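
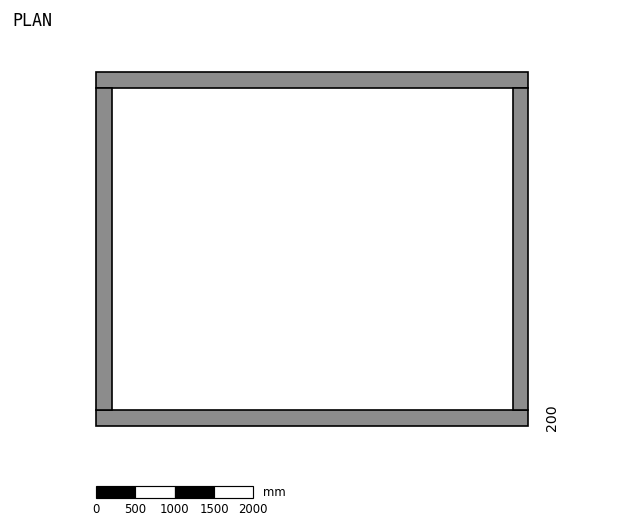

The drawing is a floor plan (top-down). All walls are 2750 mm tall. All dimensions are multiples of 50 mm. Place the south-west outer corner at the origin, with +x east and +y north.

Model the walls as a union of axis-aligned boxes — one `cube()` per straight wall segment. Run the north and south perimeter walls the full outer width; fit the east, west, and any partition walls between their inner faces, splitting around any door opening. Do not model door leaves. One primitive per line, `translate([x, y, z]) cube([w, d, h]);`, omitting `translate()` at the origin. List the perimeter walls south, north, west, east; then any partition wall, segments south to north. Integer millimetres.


cube([5500, 200, 2750]);
translate([0, 4300, 0]) cube([5500, 200, 2750]);
translate([0, 200, 0]) cube([200, 4100, 2750]);
translate([5300, 200, 0]) cube([200, 4100, 2750]);


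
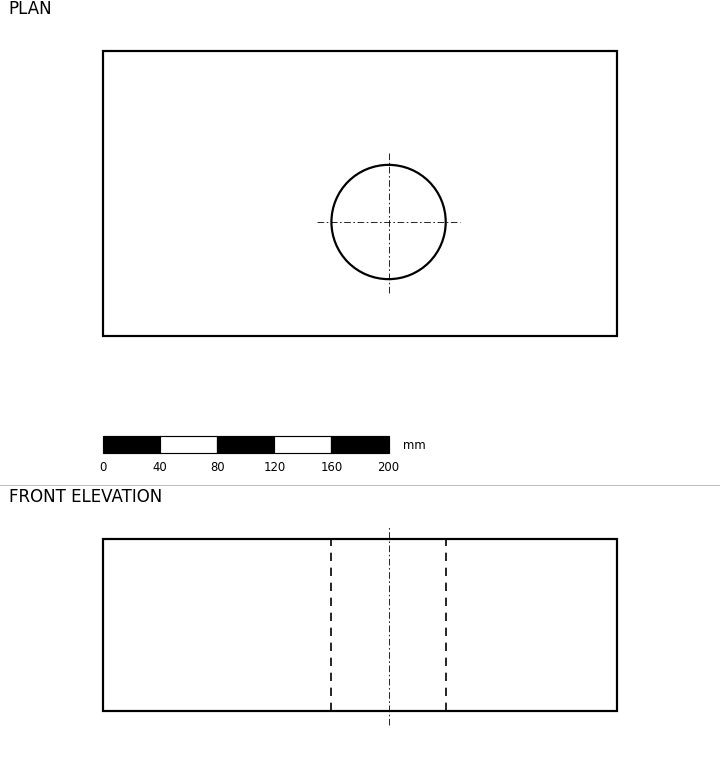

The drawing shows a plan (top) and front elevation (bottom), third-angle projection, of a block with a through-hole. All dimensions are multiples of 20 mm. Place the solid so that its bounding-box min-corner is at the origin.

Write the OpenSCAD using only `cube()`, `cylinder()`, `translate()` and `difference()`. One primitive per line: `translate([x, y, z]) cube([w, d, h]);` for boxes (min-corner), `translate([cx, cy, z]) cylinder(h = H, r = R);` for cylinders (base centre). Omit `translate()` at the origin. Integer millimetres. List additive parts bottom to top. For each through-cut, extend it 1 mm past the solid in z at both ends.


difference() {
  cube([360, 200, 120]);
  translate([200, 80, -1]) cylinder(h = 122, r = 40);
}


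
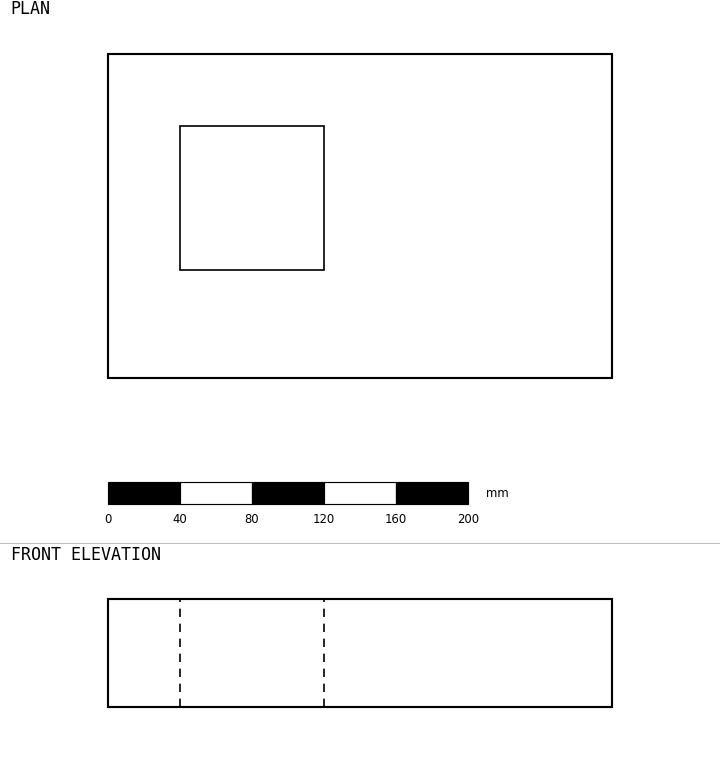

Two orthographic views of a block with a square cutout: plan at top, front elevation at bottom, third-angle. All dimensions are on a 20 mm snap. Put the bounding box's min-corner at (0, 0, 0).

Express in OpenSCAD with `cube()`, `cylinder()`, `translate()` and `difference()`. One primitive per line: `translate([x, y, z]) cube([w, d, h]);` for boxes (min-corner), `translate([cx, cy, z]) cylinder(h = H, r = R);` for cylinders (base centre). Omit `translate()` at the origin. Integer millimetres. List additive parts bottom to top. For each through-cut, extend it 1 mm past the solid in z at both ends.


difference() {
  cube([280, 180, 60]);
  translate([40, 60, -1]) cube([80, 80, 62]);
}


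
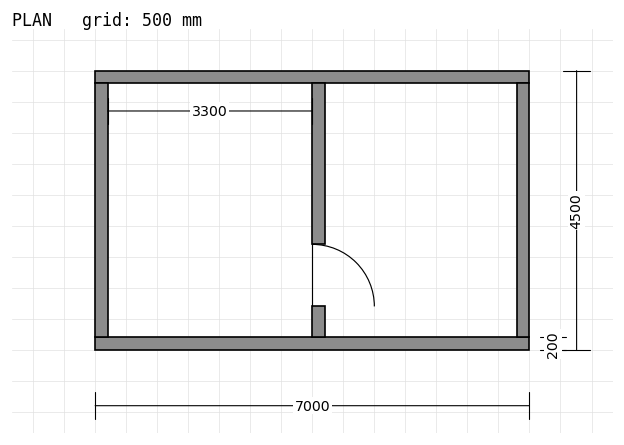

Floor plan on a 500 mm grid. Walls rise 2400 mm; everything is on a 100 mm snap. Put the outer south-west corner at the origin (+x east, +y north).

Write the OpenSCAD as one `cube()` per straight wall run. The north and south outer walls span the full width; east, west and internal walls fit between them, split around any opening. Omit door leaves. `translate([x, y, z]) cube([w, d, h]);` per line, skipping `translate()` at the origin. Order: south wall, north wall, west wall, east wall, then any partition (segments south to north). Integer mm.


cube([7000, 200, 2400]);
translate([0, 4300, 0]) cube([7000, 200, 2400]);
translate([0, 200, 0]) cube([200, 4100, 2400]);
translate([6800, 200, 0]) cube([200, 4100, 2400]);
translate([3500, 200, 0]) cube([200, 500, 2400]);
translate([3500, 1700, 0]) cube([200, 2600, 2400]);


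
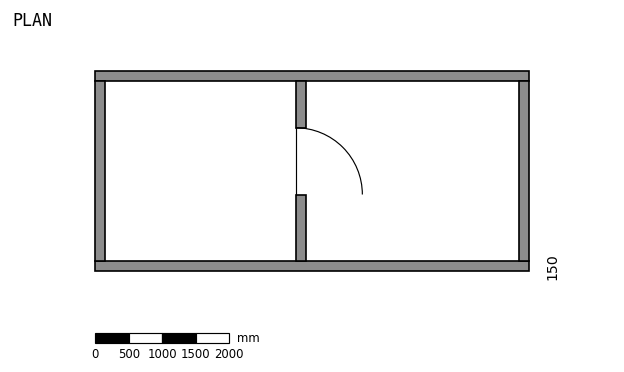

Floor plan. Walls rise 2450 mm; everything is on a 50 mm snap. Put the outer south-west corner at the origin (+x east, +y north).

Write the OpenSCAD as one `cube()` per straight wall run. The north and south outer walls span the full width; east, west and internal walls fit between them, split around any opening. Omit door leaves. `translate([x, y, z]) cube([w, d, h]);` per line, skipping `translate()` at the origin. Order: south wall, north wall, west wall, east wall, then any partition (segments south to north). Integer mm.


cube([6500, 150, 2450]);
translate([0, 2850, 0]) cube([6500, 150, 2450]);
translate([0, 150, 0]) cube([150, 2700, 2450]);
translate([6350, 150, 0]) cube([150, 2700, 2450]);
translate([3000, 150, 0]) cube([150, 1000, 2450]);
translate([3000, 2150, 0]) cube([150, 700, 2450]);


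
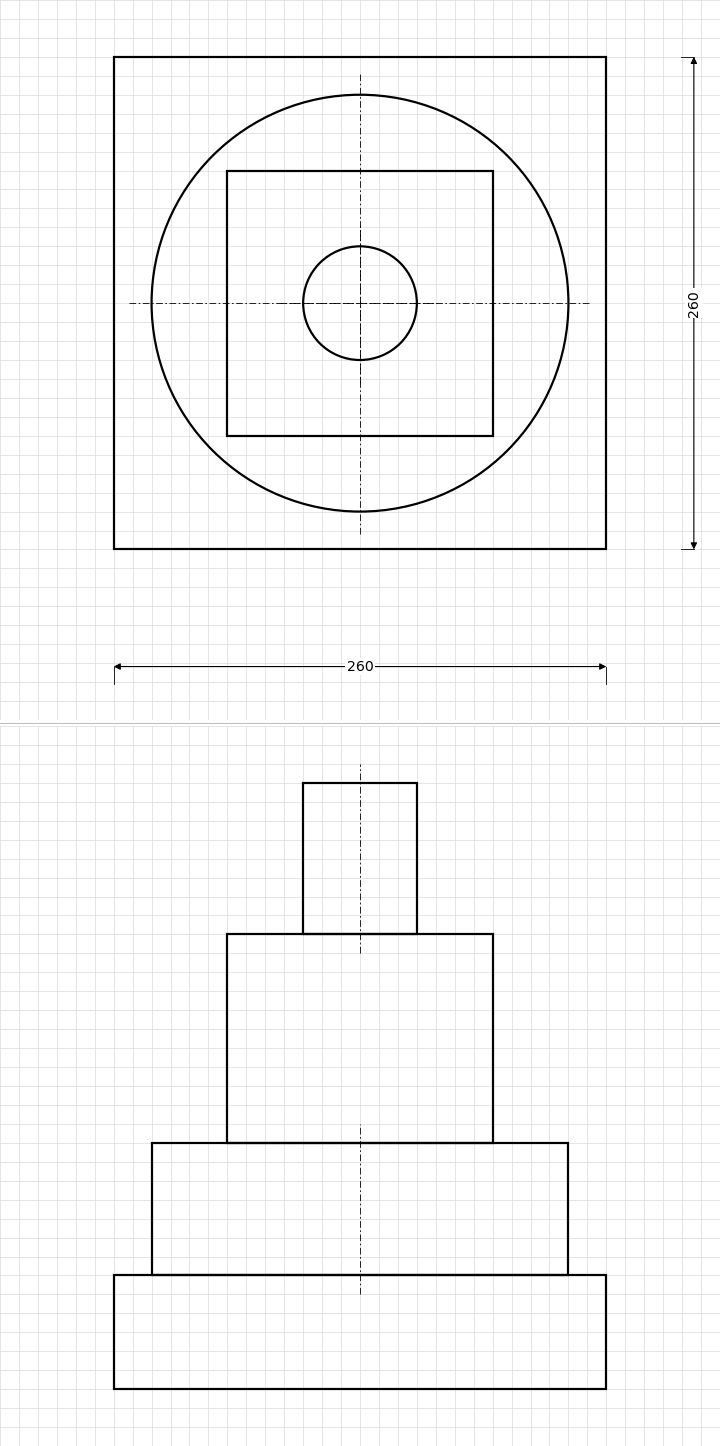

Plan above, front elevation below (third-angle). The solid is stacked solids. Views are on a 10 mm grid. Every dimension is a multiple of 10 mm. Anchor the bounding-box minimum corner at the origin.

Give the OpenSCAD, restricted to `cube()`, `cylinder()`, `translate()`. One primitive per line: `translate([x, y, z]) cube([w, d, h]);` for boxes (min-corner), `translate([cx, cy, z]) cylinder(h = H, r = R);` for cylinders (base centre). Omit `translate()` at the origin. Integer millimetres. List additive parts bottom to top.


cube([260, 260, 60]);
translate([130, 130, 60]) cylinder(h = 70, r = 110);
translate([60, 60, 130]) cube([140, 140, 110]);
translate([130, 130, 240]) cylinder(h = 80, r = 30);


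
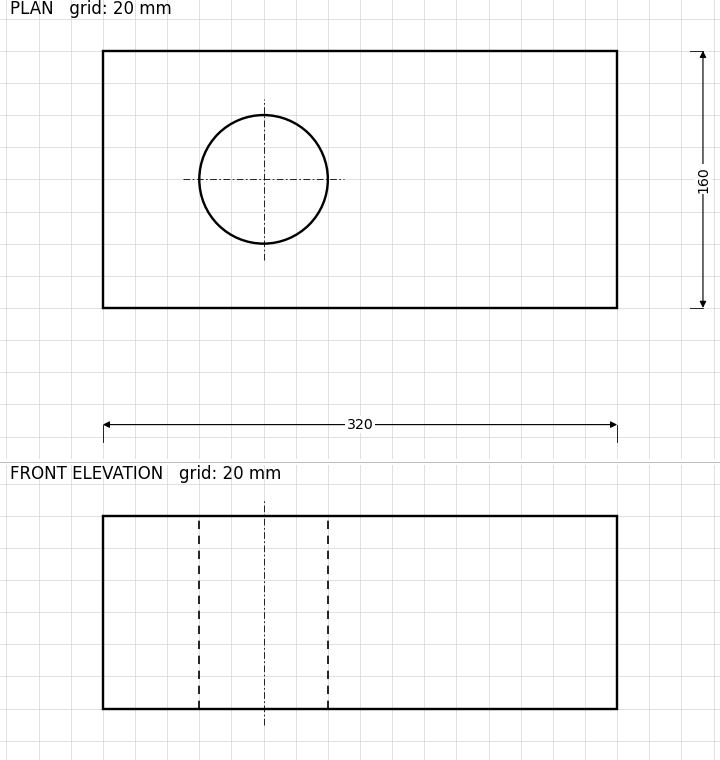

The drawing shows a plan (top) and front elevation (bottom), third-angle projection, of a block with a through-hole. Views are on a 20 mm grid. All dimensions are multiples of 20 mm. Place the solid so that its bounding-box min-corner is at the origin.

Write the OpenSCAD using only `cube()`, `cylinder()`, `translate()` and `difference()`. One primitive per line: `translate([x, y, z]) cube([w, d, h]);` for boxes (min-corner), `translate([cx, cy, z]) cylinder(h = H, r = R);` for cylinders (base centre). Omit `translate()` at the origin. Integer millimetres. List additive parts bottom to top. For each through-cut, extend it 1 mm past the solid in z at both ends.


difference() {
  cube([320, 160, 120]);
  translate([100, 80, -1]) cylinder(h = 122, r = 40);
}


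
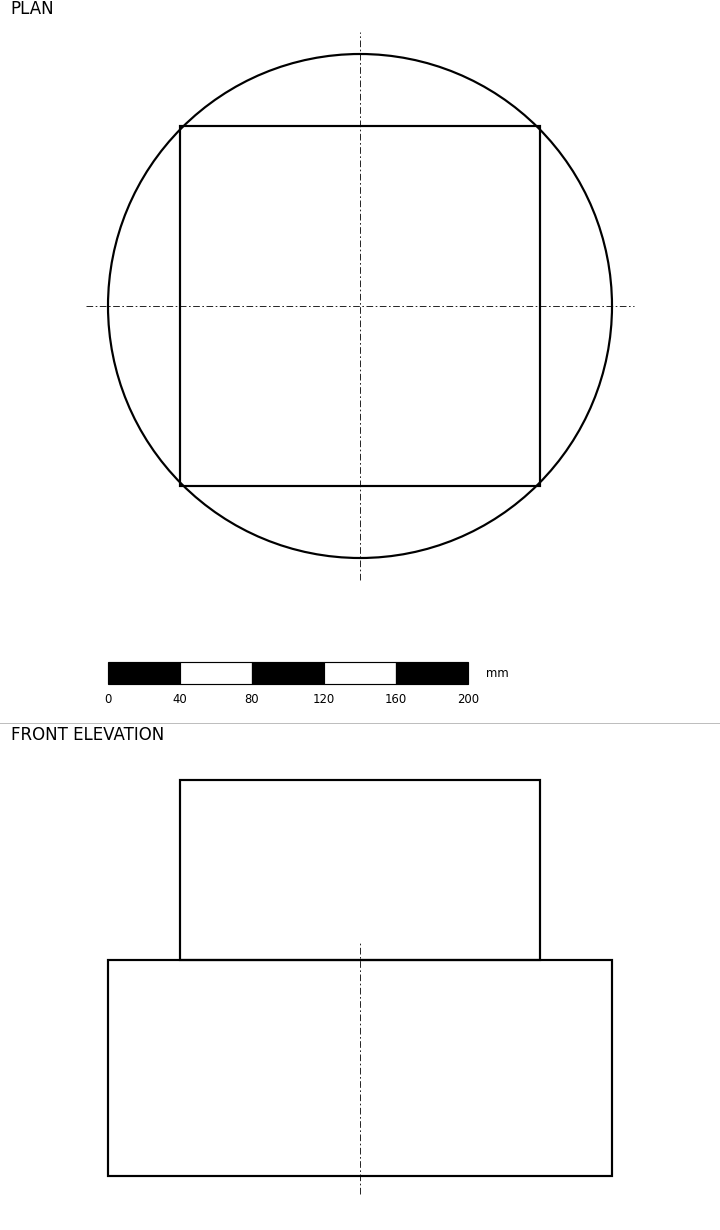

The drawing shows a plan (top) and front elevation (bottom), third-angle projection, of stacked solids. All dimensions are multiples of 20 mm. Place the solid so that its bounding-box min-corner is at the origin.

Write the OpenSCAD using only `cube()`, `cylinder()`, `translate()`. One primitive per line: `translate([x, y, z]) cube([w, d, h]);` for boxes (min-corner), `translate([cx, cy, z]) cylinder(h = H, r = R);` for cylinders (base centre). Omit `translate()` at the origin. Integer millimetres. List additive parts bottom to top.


translate([140, 140, 0]) cylinder(h = 120, r = 140);
translate([40, 40, 120]) cube([200, 200, 100]);


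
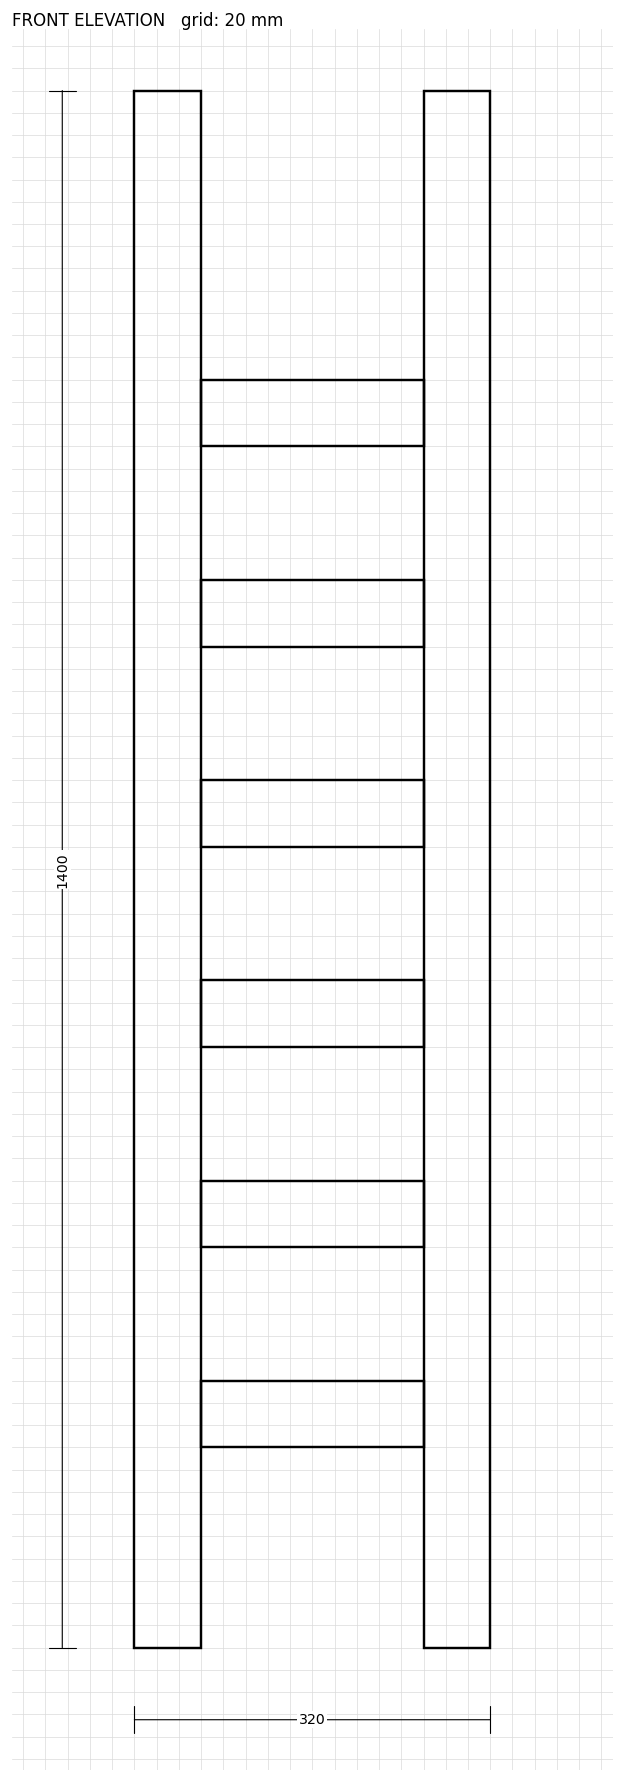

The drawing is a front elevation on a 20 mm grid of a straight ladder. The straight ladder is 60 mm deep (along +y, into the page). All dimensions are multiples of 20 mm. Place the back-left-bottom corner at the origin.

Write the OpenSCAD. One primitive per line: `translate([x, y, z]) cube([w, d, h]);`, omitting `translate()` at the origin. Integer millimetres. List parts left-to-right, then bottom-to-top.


cube([60, 60, 1400]);
translate([60, 0, 180]) cube([200, 60, 60]);
translate([60, 0, 360]) cube([200, 60, 60]);
translate([60, 0, 540]) cube([200, 60, 60]);
translate([60, 0, 720]) cube([200, 60, 60]);
translate([60, 0, 900]) cube([200, 60, 60]);
translate([60, 0, 1080]) cube([200, 60, 60]);
translate([260, 0, 0]) cube([60, 60, 1400]);


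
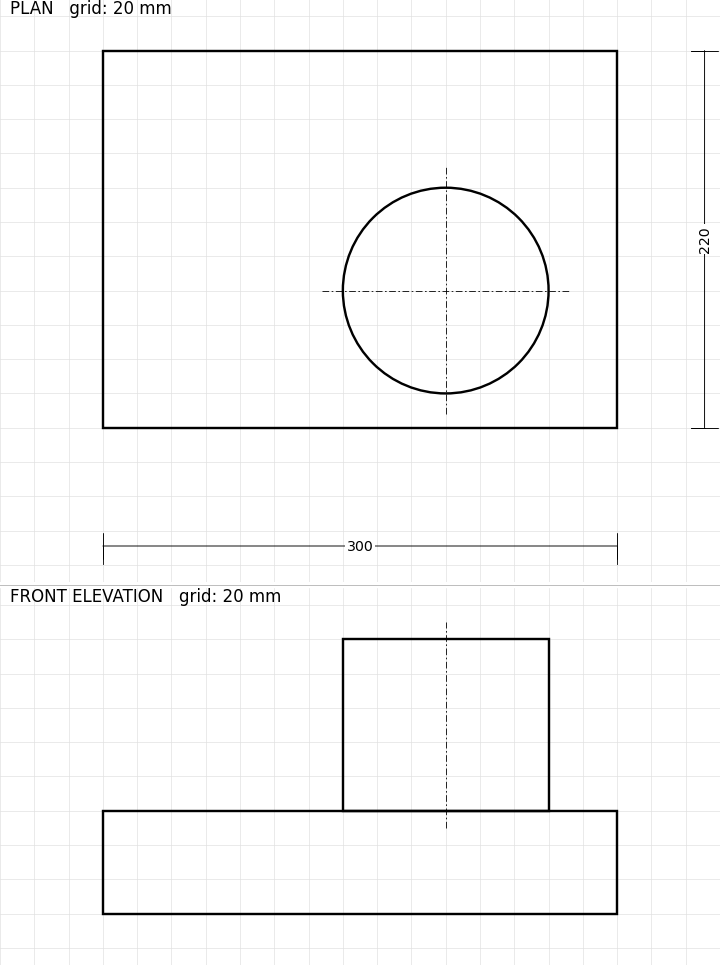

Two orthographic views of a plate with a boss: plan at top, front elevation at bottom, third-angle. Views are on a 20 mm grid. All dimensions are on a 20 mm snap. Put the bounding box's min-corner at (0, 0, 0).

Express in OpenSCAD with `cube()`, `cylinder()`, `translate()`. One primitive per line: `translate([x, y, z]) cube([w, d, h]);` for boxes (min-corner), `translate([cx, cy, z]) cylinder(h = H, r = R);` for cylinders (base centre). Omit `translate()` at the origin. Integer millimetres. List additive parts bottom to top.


cube([300, 220, 60]);
translate([200, 80, 60]) cylinder(h = 100, r = 60);


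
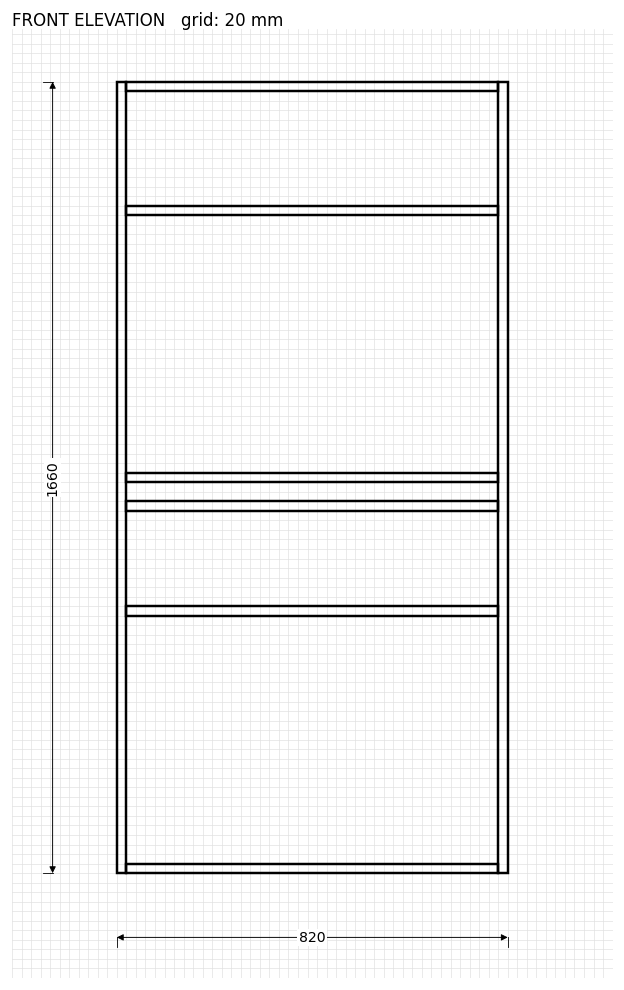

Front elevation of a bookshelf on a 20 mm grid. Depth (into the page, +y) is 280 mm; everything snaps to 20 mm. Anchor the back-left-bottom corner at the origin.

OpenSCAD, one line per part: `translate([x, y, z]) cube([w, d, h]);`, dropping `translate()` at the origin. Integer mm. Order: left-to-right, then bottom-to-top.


cube([20, 280, 1660]);
translate([20, 0, 0]) cube([780, 280, 20]);
translate([20, 0, 540]) cube([780, 280, 20]);
translate([20, 0, 760]) cube([780, 280, 20]);
translate([20, 0, 820]) cube([780, 280, 20]);
translate([20, 0, 1380]) cube([780, 280, 20]);
translate([20, 0, 1640]) cube([780, 280, 20]);
translate([800, 0, 0]) cube([20, 280, 1660]);


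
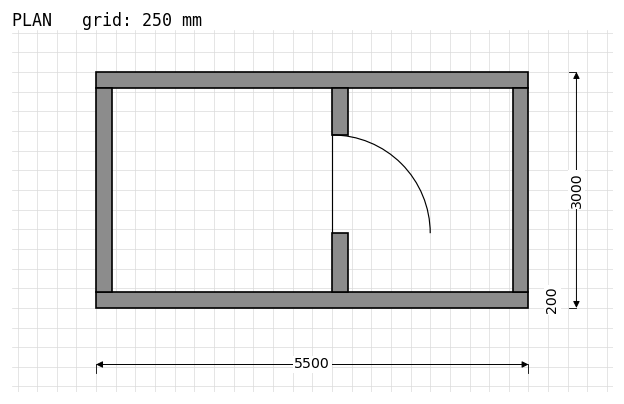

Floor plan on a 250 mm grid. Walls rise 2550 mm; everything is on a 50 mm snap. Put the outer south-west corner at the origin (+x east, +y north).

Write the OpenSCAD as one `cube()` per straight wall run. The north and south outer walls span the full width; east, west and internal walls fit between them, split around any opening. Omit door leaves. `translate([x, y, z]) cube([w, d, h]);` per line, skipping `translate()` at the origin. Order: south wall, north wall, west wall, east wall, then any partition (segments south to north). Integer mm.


cube([5500, 200, 2550]);
translate([0, 2800, 0]) cube([5500, 200, 2550]);
translate([0, 200, 0]) cube([200, 2600, 2550]);
translate([5300, 200, 0]) cube([200, 2600, 2550]);
translate([3000, 200, 0]) cube([200, 750, 2550]);
translate([3000, 2200, 0]) cube([200, 600, 2550]);


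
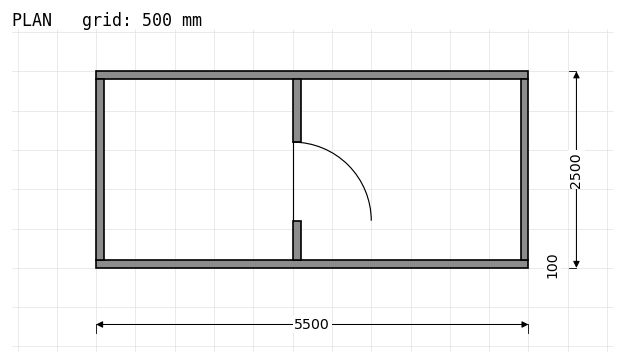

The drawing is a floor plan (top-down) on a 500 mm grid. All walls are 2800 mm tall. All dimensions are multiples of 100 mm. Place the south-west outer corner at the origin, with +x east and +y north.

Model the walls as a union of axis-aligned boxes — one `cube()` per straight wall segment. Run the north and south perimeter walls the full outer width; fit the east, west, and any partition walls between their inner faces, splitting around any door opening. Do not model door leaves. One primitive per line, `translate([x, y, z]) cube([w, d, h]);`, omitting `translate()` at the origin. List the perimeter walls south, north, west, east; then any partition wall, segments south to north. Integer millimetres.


cube([5500, 100, 2800]);
translate([0, 2400, 0]) cube([5500, 100, 2800]);
translate([0, 100, 0]) cube([100, 2300, 2800]);
translate([5400, 100, 0]) cube([100, 2300, 2800]);
translate([2500, 100, 0]) cube([100, 500, 2800]);
translate([2500, 1600, 0]) cube([100, 800, 2800]);


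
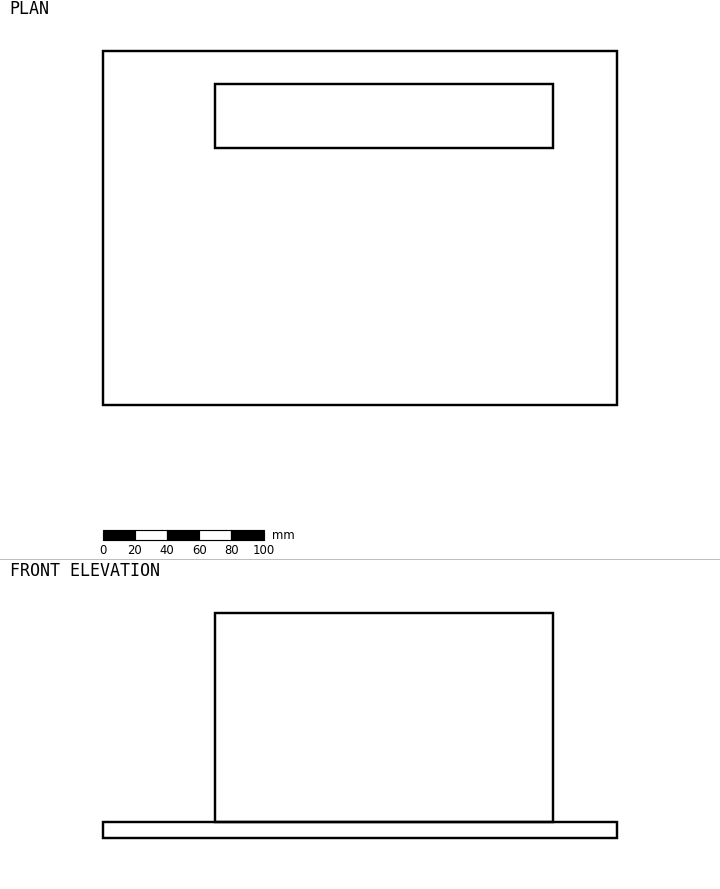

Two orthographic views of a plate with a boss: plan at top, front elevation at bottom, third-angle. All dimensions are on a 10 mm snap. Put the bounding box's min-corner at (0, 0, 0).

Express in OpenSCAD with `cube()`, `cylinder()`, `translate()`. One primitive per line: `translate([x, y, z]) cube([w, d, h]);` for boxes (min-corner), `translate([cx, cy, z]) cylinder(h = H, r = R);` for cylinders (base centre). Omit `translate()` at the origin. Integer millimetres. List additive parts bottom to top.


cube([320, 220, 10]);
translate([70, 160, 10]) cube([210, 40, 130]);


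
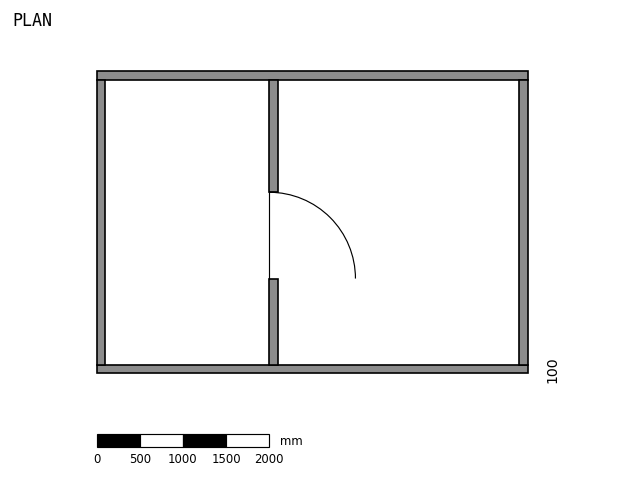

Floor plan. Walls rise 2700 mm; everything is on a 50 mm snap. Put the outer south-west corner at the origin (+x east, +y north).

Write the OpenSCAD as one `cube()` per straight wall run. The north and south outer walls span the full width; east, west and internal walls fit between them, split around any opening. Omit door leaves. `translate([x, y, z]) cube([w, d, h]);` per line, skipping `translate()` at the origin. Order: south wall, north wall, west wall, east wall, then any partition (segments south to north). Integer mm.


cube([5000, 100, 2700]);
translate([0, 3400, 0]) cube([5000, 100, 2700]);
translate([0, 100, 0]) cube([100, 3300, 2700]);
translate([4900, 100, 0]) cube([100, 3300, 2700]);
translate([2000, 100, 0]) cube([100, 1000, 2700]);
translate([2000, 2100, 0]) cube([100, 1300, 2700]);


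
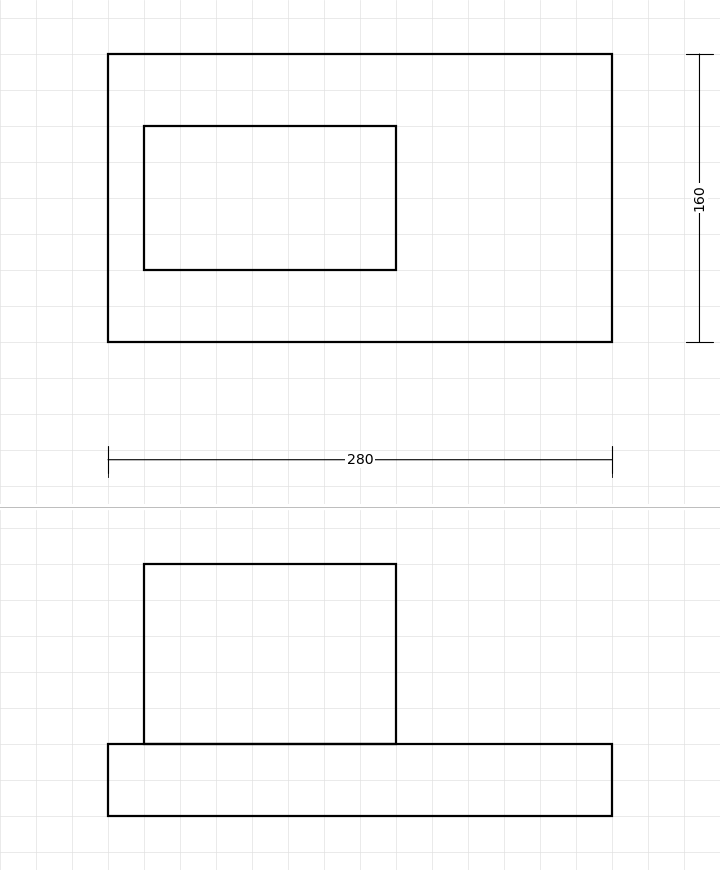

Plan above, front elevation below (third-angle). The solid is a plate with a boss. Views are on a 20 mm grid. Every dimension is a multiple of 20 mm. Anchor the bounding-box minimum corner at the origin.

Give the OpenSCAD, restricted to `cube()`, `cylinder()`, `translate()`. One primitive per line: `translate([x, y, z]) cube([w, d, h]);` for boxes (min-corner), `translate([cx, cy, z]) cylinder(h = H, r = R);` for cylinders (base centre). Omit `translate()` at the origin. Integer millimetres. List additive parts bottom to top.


cube([280, 160, 40]);
translate([20, 40, 40]) cube([140, 80, 100]);


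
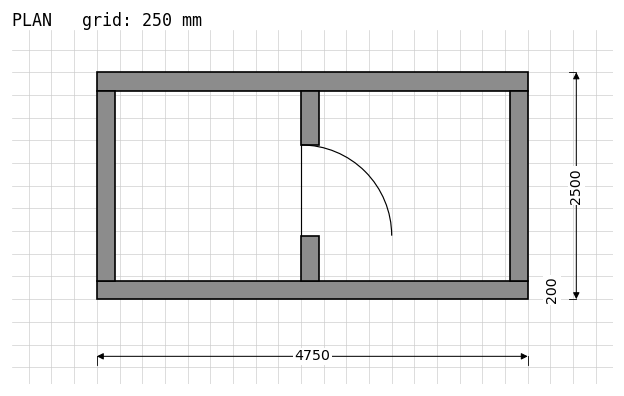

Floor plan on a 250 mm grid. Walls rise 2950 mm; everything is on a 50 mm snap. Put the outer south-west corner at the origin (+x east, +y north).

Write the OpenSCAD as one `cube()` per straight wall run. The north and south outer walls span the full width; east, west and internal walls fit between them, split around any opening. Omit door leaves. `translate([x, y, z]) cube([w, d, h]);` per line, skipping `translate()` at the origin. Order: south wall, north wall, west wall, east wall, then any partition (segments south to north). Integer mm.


cube([4750, 200, 2950]);
translate([0, 2300, 0]) cube([4750, 200, 2950]);
translate([0, 200, 0]) cube([200, 2100, 2950]);
translate([4550, 200, 0]) cube([200, 2100, 2950]);
translate([2250, 200, 0]) cube([200, 500, 2950]);
translate([2250, 1700, 0]) cube([200, 600, 2950]);


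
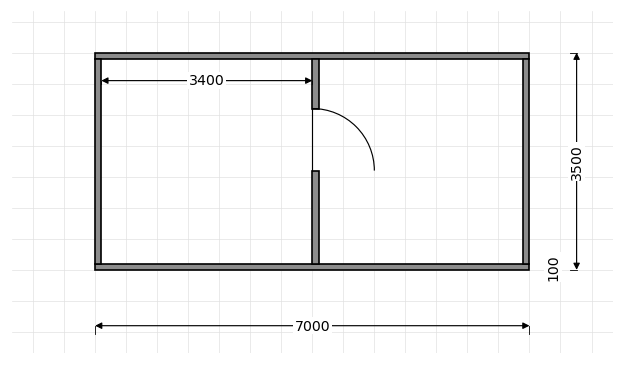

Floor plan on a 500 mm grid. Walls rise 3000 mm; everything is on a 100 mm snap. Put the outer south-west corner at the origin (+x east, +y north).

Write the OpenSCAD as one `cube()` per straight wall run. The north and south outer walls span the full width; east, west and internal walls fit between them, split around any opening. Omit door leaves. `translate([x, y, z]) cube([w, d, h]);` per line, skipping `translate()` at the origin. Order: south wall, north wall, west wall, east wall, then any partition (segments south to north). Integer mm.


cube([7000, 100, 3000]);
translate([0, 3400, 0]) cube([7000, 100, 3000]);
translate([0, 100, 0]) cube([100, 3300, 3000]);
translate([6900, 100, 0]) cube([100, 3300, 3000]);
translate([3500, 100, 0]) cube([100, 1500, 3000]);
translate([3500, 2600, 0]) cube([100, 800, 3000]);


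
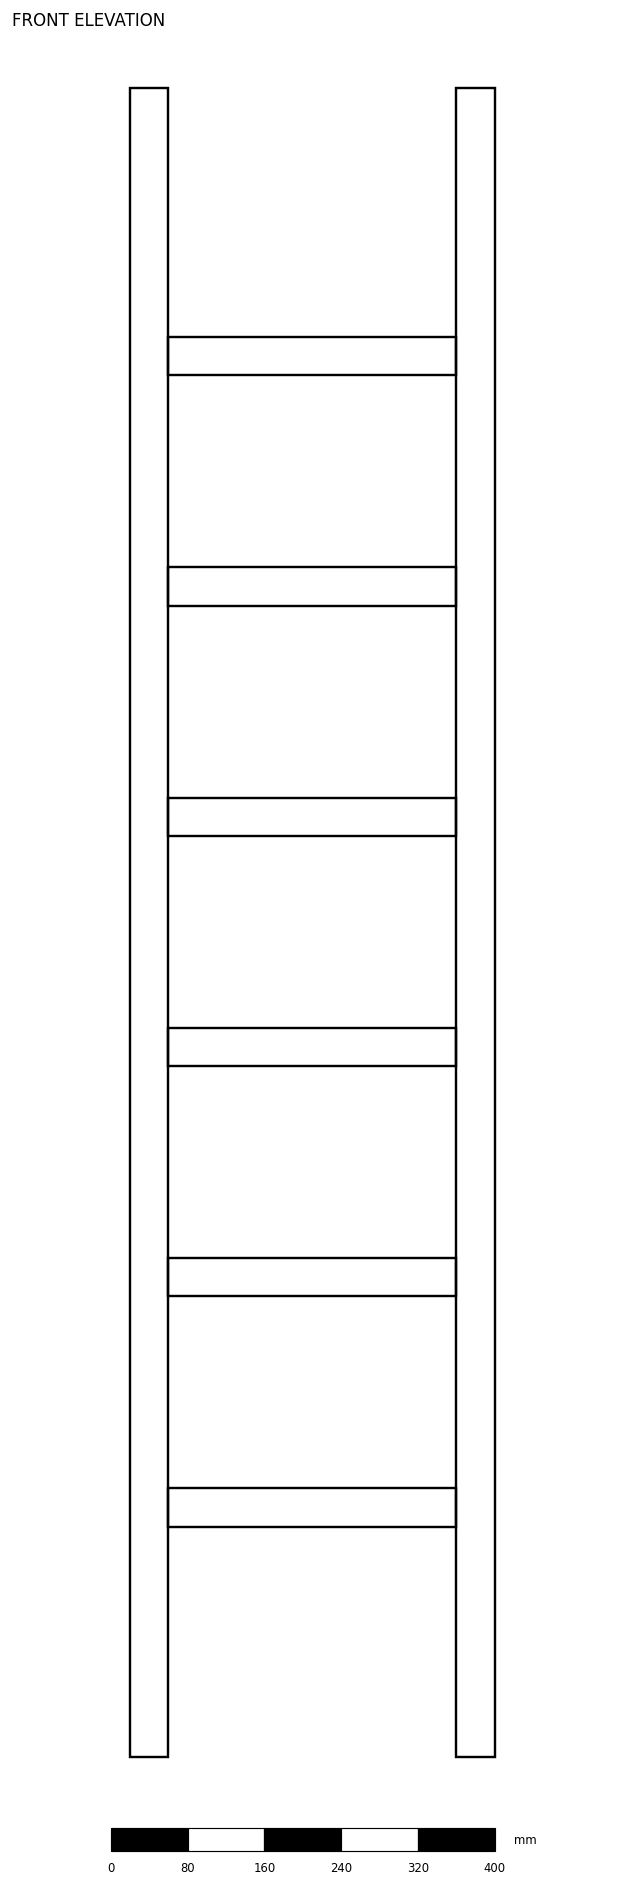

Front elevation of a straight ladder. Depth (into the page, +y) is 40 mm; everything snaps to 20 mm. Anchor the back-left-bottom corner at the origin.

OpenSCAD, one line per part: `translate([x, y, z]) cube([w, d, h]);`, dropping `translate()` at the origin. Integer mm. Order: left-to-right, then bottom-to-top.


cube([40, 40, 1740]);
translate([40, 0, 240]) cube([300, 40, 40]);
translate([40, 0, 480]) cube([300, 40, 40]);
translate([40, 0, 720]) cube([300, 40, 40]);
translate([40, 0, 960]) cube([300, 40, 40]);
translate([40, 0, 1200]) cube([300, 40, 40]);
translate([40, 0, 1440]) cube([300, 40, 40]);
translate([340, 0, 0]) cube([40, 40, 1740]);


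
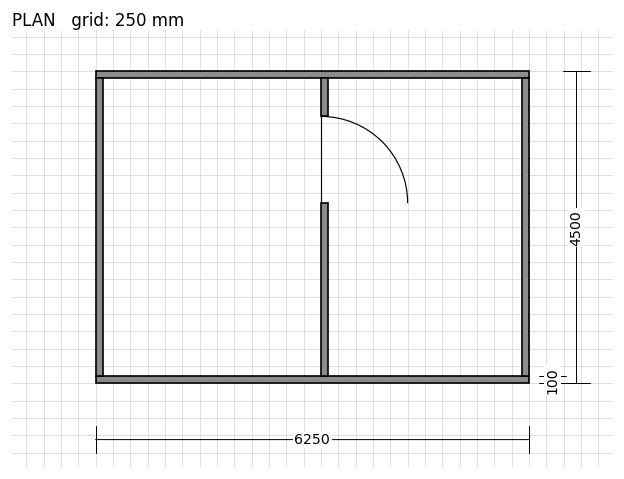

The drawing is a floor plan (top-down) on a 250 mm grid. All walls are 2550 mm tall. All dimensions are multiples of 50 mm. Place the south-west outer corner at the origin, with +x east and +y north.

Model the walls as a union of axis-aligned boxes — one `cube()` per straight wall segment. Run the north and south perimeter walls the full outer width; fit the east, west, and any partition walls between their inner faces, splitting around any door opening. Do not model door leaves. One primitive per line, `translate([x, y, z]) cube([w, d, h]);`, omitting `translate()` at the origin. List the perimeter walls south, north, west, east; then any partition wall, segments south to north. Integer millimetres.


cube([6250, 100, 2550]);
translate([0, 4400, 0]) cube([6250, 100, 2550]);
translate([0, 100, 0]) cube([100, 4300, 2550]);
translate([6150, 100, 0]) cube([100, 4300, 2550]);
translate([3250, 100, 0]) cube([100, 2500, 2550]);
translate([3250, 3850, 0]) cube([100, 550, 2550]);


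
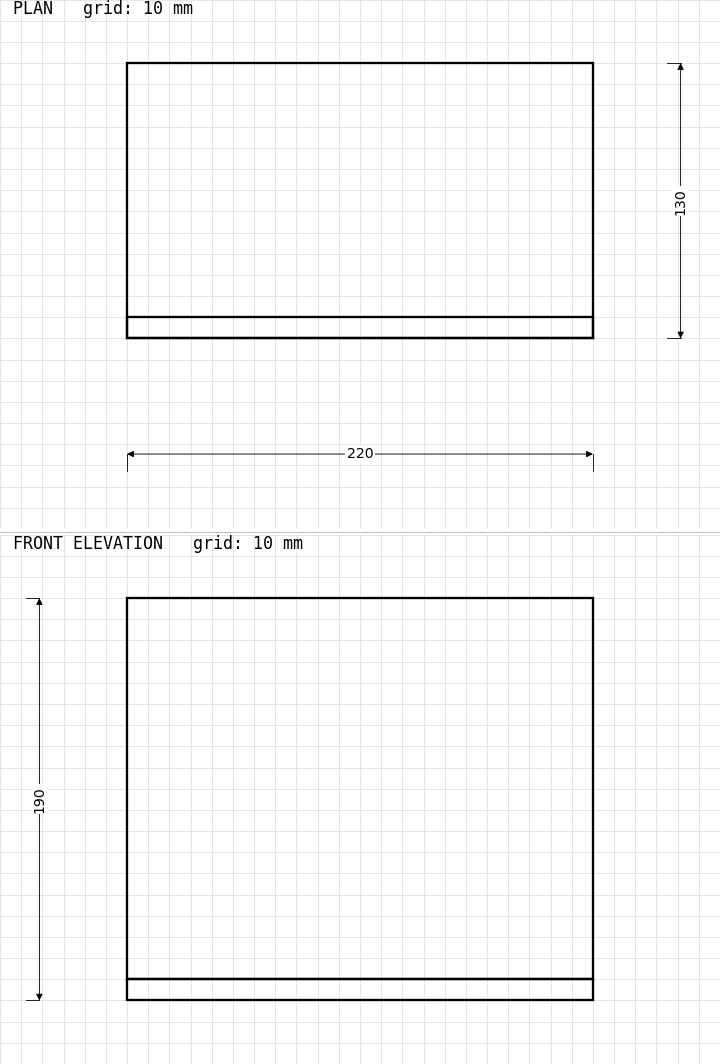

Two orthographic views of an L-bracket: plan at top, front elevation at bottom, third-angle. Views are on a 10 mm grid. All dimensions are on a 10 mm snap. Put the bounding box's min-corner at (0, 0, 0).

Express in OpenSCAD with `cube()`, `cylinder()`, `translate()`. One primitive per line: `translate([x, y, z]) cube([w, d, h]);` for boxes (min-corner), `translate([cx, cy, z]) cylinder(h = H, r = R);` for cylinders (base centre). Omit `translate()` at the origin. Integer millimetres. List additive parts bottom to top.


cube([220, 130, 10]);
translate([0, 0, 10]) cube([220, 10, 180]);


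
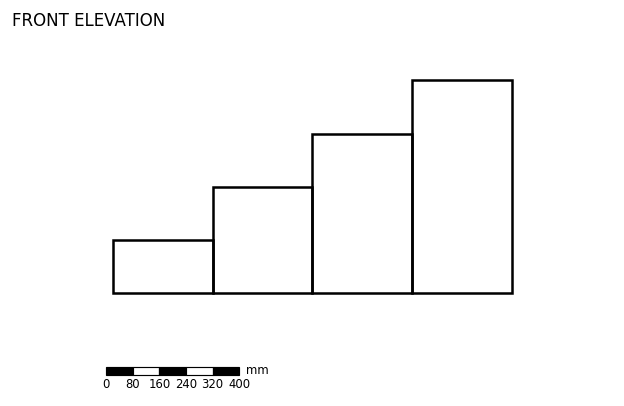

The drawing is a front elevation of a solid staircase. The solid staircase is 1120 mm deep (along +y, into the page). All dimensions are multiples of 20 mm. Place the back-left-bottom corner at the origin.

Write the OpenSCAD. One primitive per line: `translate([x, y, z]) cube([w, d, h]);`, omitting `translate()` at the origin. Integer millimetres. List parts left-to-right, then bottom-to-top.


cube([300, 1120, 160]);
translate([300, 0, 0]) cube([300, 1120, 320]);
translate([600, 0, 0]) cube([300, 1120, 480]);
translate([900, 0, 0]) cube([300, 1120, 640]);


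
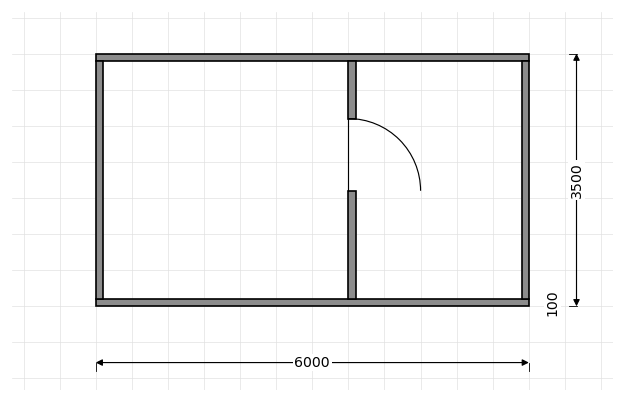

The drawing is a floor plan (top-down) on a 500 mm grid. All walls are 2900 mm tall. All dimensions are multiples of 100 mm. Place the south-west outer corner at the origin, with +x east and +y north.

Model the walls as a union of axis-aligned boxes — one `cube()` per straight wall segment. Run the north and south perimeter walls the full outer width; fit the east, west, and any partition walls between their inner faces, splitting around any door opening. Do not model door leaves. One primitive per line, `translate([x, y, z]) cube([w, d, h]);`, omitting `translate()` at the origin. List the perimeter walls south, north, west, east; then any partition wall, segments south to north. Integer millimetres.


cube([6000, 100, 2900]);
translate([0, 3400, 0]) cube([6000, 100, 2900]);
translate([0, 100, 0]) cube([100, 3300, 2900]);
translate([5900, 100, 0]) cube([100, 3300, 2900]);
translate([3500, 100, 0]) cube([100, 1500, 2900]);
translate([3500, 2600, 0]) cube([100, 800, 2900]);


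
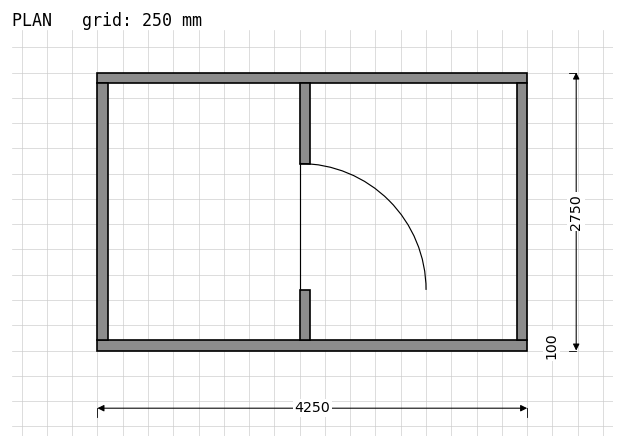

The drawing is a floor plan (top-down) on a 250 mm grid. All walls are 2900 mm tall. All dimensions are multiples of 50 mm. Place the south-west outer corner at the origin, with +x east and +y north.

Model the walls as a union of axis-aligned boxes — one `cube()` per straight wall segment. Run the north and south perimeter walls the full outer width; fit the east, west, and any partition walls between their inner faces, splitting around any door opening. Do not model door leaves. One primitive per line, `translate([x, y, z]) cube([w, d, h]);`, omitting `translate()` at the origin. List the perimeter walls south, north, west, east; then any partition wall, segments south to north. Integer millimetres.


cube([4250, 100, 2900]);
translate([0, 2650, 0]) cube([4250, 100, 2900]);
translate([0, 100, 0]) cube([100, 2550, 2900]);
translate([4150, 100, 0]) cube([100, 2550, 2900]);
translate([2000, 100, 0]) cube([100, 500, 2900]);
translate([2000, 1850, 0]) cube([100, 800, 2900]);


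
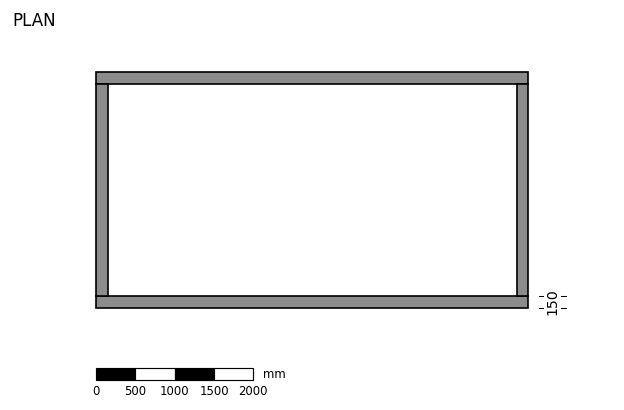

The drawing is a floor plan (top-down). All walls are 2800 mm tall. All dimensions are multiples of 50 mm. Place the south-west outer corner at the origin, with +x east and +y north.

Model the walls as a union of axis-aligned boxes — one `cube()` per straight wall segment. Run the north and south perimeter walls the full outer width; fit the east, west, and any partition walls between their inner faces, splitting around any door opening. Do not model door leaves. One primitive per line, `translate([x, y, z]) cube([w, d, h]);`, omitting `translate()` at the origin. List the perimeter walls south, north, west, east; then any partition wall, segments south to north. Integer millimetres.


cube([5500, 150, 2800]);
translate([0, 2850, 0]) cube([5500, 150, 2800]);
translate([0, 150, 0]) cube([150, 2700, 2800]);
translate([5350, 150, 0]) cube([150, 2700, 2800]);


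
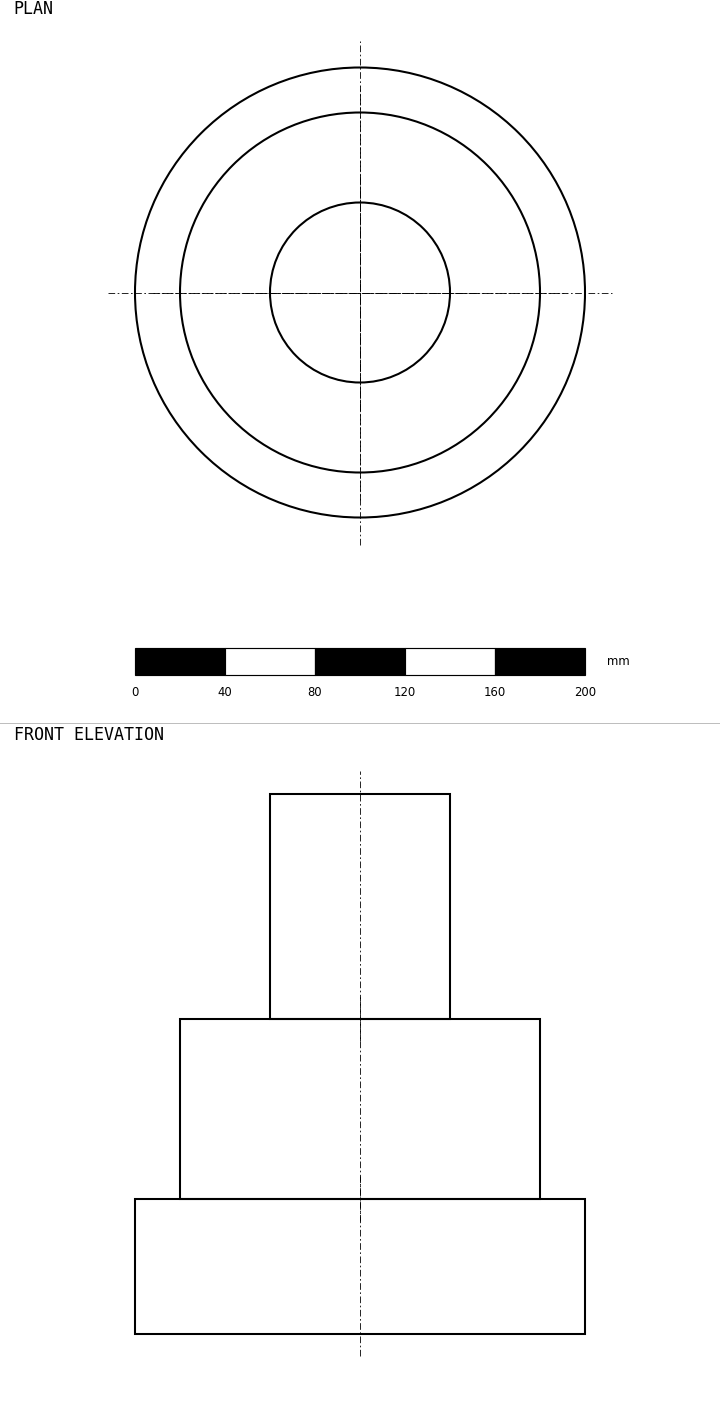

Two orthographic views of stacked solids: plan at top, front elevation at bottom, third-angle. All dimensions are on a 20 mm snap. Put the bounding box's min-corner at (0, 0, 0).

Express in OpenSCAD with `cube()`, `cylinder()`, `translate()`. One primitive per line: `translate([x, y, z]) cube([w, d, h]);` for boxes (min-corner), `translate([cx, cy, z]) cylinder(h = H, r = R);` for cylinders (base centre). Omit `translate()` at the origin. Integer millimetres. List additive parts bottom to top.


translate([100, 100, 0]) cylinder(h = 60, r = 100);
translate([100, 100, 60]) cylinder(h = 80, r = 80);
translate([100, 100, 140]) cylinder(h = 100, r = 40);


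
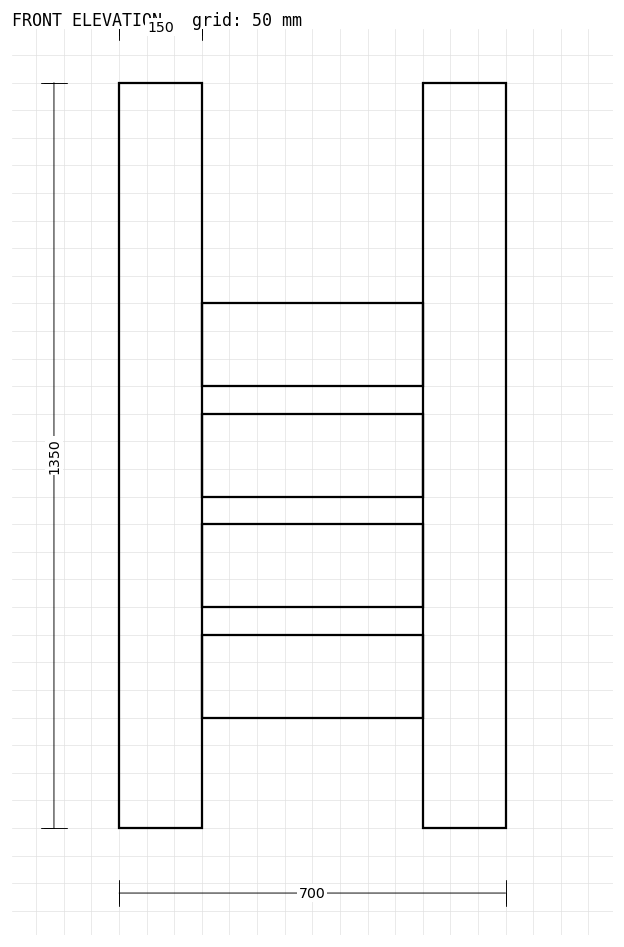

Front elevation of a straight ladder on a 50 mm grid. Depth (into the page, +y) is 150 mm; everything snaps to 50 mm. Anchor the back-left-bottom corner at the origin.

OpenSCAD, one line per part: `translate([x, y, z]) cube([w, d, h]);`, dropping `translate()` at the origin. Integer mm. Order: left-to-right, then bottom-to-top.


cube([150, 150, 1350]);
translate([150, 0, 200]) cube([400, 150, 150]);
translate([150, 0, 400]) cube([400, 150, 150]);
translate([150, 0, 600]) cube([400, 150, 150]);
translate([150, 0, 800]) cube([400, 150, 150]);
translate([550, 0, 0]) cube([150, 150, 1350]);


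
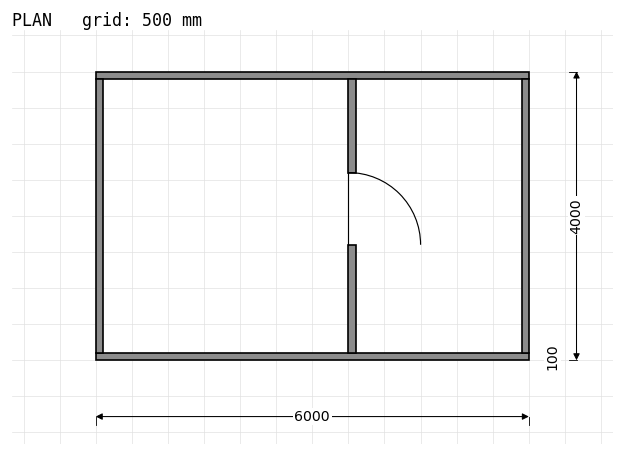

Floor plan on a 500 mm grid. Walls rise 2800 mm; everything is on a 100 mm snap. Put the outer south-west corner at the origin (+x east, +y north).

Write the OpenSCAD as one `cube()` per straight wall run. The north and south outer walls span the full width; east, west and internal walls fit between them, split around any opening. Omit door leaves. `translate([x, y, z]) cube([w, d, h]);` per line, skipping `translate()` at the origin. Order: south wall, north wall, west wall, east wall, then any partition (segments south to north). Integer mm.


cube([6000, 100, 2800]);
translate([0, 3900, 0]) cube([6000, 100, 2800]);
translate([0, 100, 0]) cube([100, 3800, 2800]);
translate([5900, 100, 0]) cube([100, 3800, 2800]);
translate([3500, 100, 0]) cube([100, 1500, 2800]);
translate([3500, 2600, 0]) cube([100, 1300, 2800]);


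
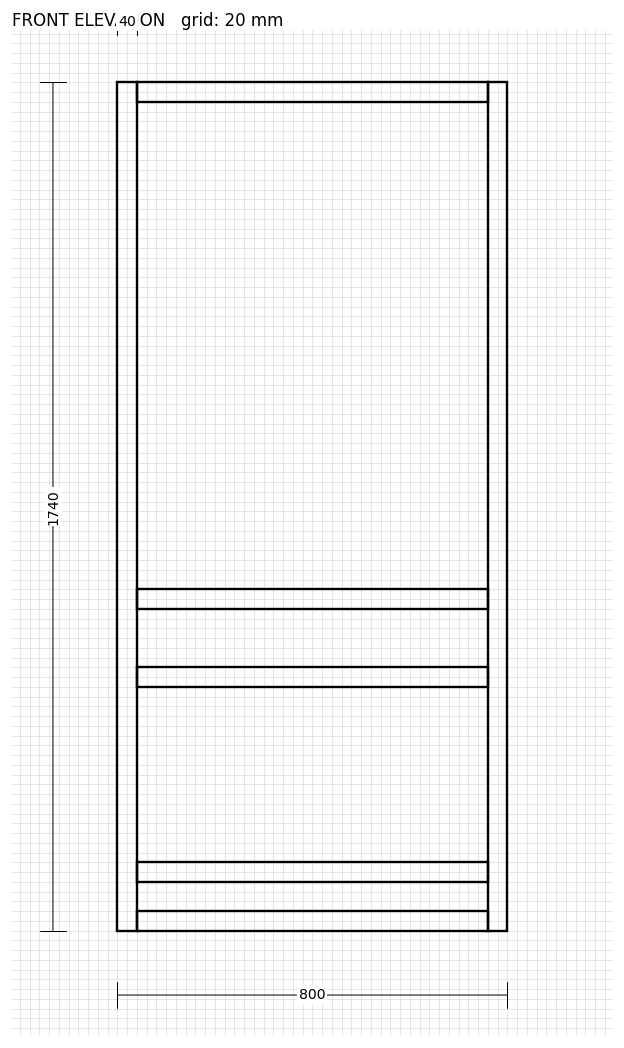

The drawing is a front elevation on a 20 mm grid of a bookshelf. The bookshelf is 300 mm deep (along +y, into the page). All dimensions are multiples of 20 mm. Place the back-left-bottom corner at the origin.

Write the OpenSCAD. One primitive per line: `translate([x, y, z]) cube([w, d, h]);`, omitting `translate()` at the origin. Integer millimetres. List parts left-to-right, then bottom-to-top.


cube([40, 300, 1740]);
translate([40, 0, 0]) cube([720, 300, 40]);
translate([40, 0, 100]) cube([720, 300, 40]);
translate([40, 0, 500]) cube([720, 300, 40]);
translate([40, 0, 660]) cube([720, 300, 40]);
translate([40, 0, 1700]) cube([720, 300, 40]);
translate([760, 0, 0]) cube([40, 300, 1740]);


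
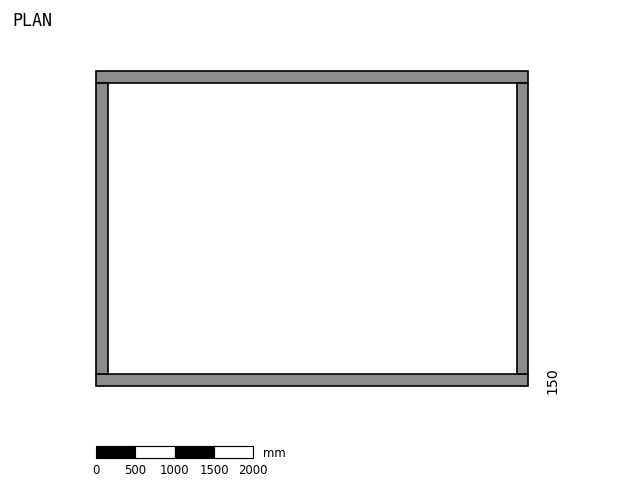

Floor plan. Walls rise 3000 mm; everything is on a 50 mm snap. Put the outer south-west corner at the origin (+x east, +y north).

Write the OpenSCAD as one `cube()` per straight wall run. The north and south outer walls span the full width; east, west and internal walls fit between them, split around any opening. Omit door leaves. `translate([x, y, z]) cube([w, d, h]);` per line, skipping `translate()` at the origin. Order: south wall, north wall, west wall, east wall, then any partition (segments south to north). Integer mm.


cube([5500, 150, 3000]);
translate([0, 3850, 0]) cube([5500, 150, 3000]);
translate([0, 150, 0]) cube([150, 3700, 3000]);
translate([5350, 150, 0]) cube([150, 3700, 3000]);


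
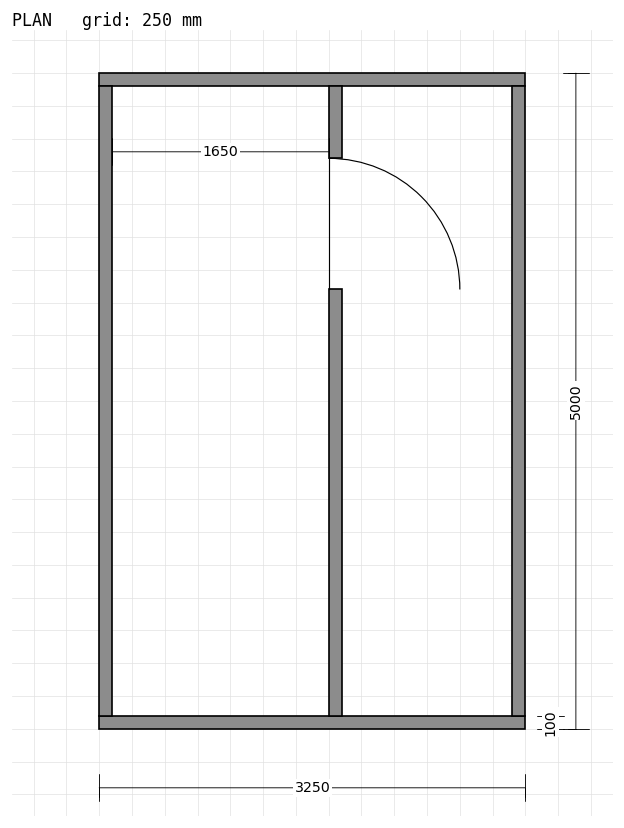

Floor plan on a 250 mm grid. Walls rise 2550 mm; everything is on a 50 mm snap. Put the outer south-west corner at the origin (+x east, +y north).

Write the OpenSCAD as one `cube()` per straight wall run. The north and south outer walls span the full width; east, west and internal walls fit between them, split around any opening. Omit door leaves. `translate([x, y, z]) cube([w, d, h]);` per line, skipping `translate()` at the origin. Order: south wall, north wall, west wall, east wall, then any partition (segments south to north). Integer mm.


cube([3250, 100, 2550]);
translate([0, 4900, 0]) cube([3250, 100, 2550]);
translate([0, 100, 0]) cube([100, 4800, 2550]);
translate([3150, 100, 0]) cube([100, 4800, 2550]);
translate([1750, 100, 0]) cube([100, 3250, 2550]);
translate([1750, 4350, 0]) cube([100, 550, 2550]);


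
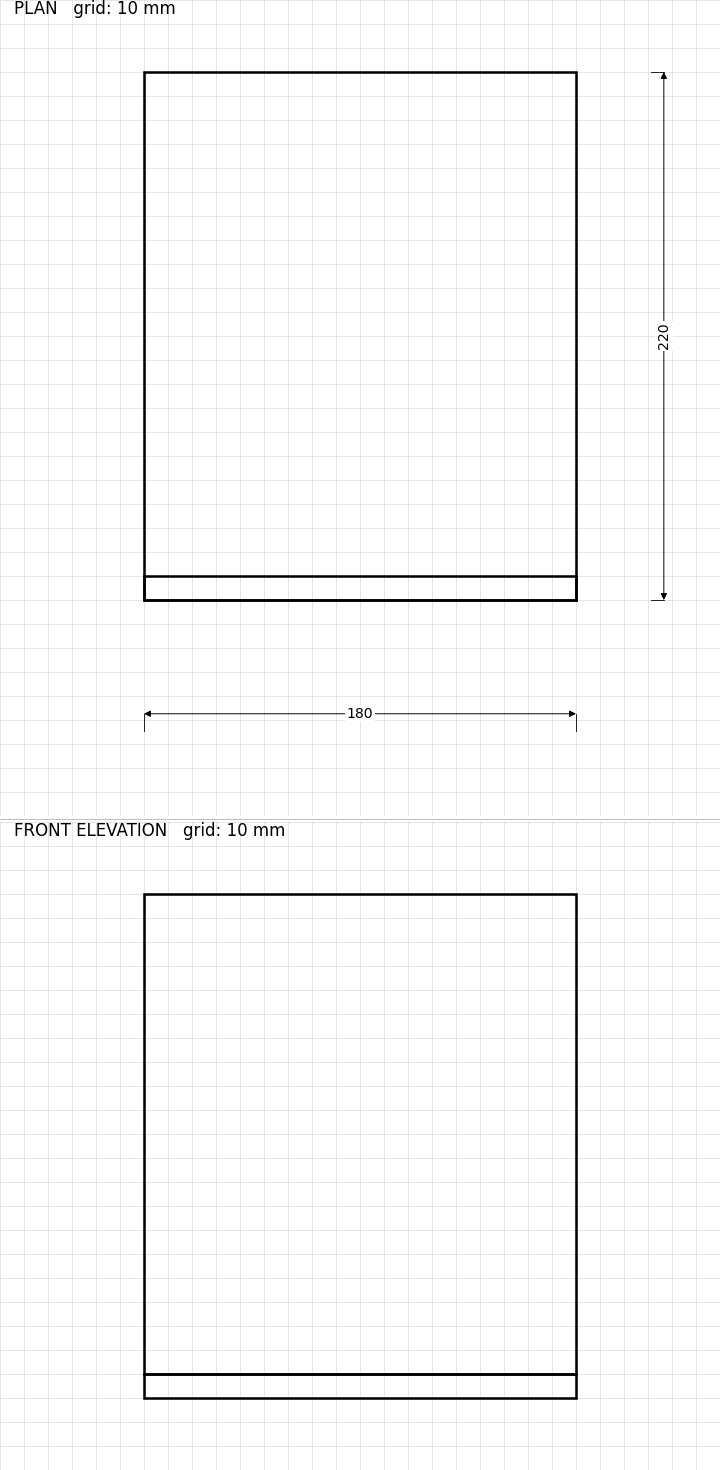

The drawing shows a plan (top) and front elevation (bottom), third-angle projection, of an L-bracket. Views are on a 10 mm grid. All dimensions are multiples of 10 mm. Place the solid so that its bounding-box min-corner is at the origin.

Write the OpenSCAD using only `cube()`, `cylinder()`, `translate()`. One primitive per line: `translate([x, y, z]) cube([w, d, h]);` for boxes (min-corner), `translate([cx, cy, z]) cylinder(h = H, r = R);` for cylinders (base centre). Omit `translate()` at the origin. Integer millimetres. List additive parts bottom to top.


cube([180, 220, 10]);
translate([0, 0, 10]) cube([180, 10, 200]);


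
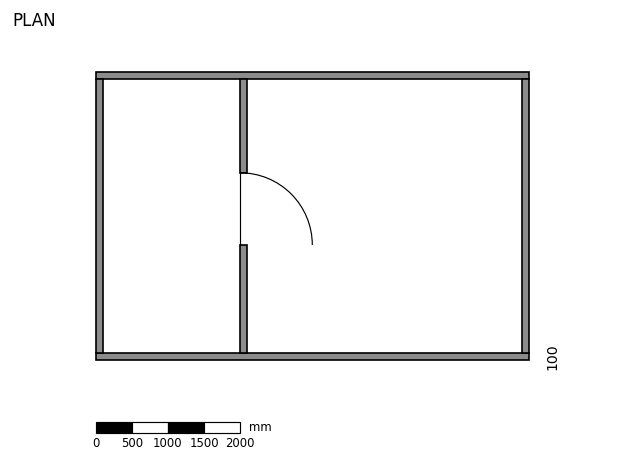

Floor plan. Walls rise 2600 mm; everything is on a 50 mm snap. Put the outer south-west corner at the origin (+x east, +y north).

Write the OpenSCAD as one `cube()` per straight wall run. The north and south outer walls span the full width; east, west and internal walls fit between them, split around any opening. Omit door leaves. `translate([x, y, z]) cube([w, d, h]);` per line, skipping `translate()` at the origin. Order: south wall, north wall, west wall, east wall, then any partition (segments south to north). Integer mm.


cube([6000, 100, 2600]);
translate([0, 3900, 0]) cube([6000, 100, 2600]);
translate([0, 100, 0]) cube([100, 3800, 2600]);
translate([5900, 100, 0]) cube([100, 3800, 2600]);
translate([2000, 100, 0]) cube([100, 1500, 2600]);
translate([2000, 2600, 0]) cube([100, 1300, 2600]);


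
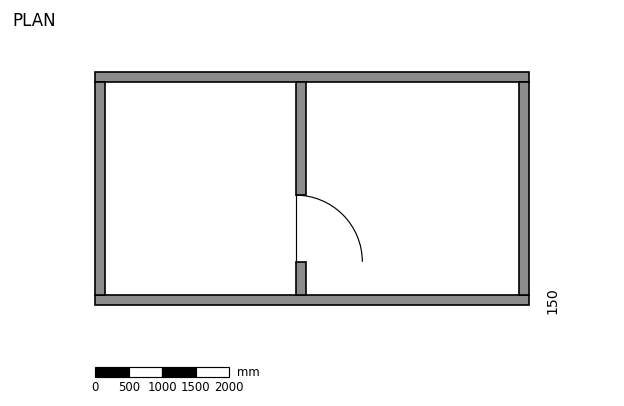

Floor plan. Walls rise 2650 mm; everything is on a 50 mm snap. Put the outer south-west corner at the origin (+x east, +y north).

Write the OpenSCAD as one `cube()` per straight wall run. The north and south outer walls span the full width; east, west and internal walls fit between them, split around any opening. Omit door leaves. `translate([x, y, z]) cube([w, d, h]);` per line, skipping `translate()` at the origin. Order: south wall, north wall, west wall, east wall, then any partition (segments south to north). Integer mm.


cube([6500, 150, 2650]);
translate([0, 3350, 0]) cube([6500, 150, 2650]);
translate([0, 150, 0]) cube([150, 3200, 2650]);
translate([6350, 150, 0]) cube([150, 3200, 2650]);
translate([3000, 150, 0]) cube([150, 500, 2650]);
translate([3000, 1650, 0]) cube([150, 1700, 2650]);


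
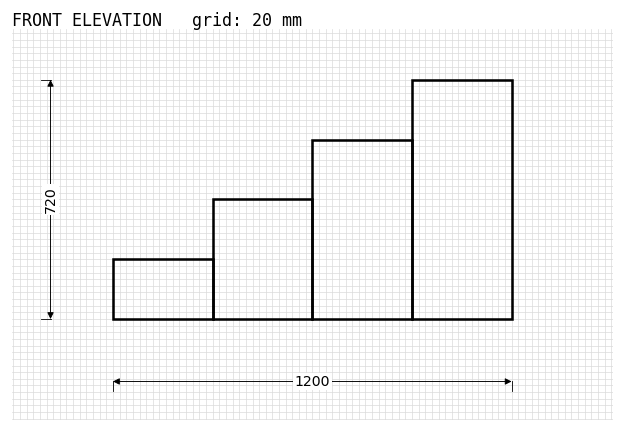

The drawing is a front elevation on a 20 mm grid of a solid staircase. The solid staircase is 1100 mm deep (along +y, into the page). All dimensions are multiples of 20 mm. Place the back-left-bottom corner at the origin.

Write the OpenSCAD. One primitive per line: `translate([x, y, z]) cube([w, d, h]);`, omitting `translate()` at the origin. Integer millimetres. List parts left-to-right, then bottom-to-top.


cube([300, 1100, 180]);
translate([300, 0, 0]) cube([300, 1100, 360]);
translate([600, 0, 0]) cube([300, 1100, 540]);
translate([900, 0, 0]) cube([300, 1100, 720]);


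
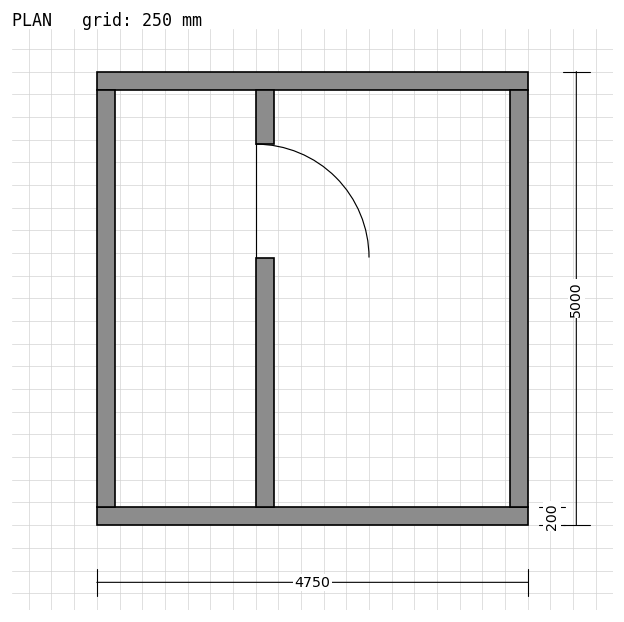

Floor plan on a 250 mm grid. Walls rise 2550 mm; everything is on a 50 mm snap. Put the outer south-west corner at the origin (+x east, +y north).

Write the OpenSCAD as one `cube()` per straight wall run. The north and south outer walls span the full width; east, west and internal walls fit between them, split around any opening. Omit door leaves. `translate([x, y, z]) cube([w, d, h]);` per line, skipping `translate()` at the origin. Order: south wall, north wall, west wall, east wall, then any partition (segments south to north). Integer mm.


cube([4750, 200, 2550]);
translate([0, 4800, 0]) cube([4750, 200, 2550]);
translate([0, 200, 0]) cube([200, 4600, 2550]);
translate([4550, 200, 0]) cube([200, 4600, 2550]);
translate([1750, 200, 0]) cube([200, 2750, 2550]);
translate([1750, 4200, 0]) cube([200, 600, 2550]);


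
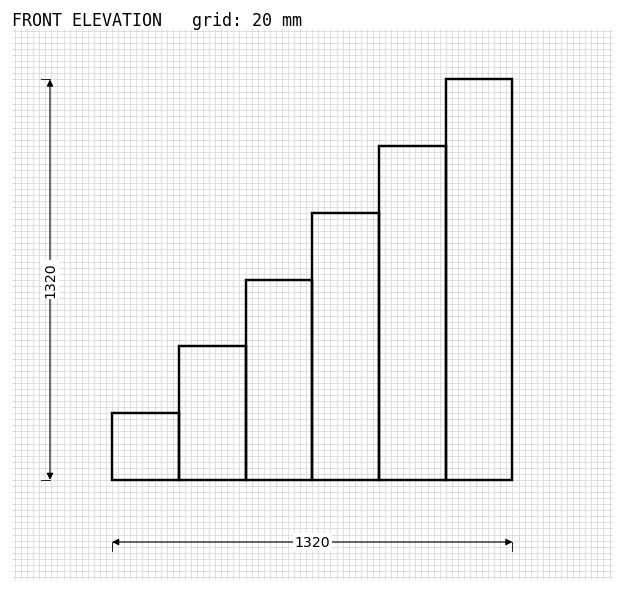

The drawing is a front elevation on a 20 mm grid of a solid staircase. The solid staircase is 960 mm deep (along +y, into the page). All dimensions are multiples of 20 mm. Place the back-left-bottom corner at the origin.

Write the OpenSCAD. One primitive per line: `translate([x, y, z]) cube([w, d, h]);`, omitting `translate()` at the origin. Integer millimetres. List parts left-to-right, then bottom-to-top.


cube([220, 960, 220]);
translate([220, 0, 0]) cube([220, 960, 440]);
translate([440, 0, 0]) cube([220, 960, 660]);
translate([660, 0, 0]) cube([220, 960, 880]);
translate([880, 0, 0]) cube([220, 960, 1100]);
translate([1100, 0, 0]) cube([220, 960, 1320]);


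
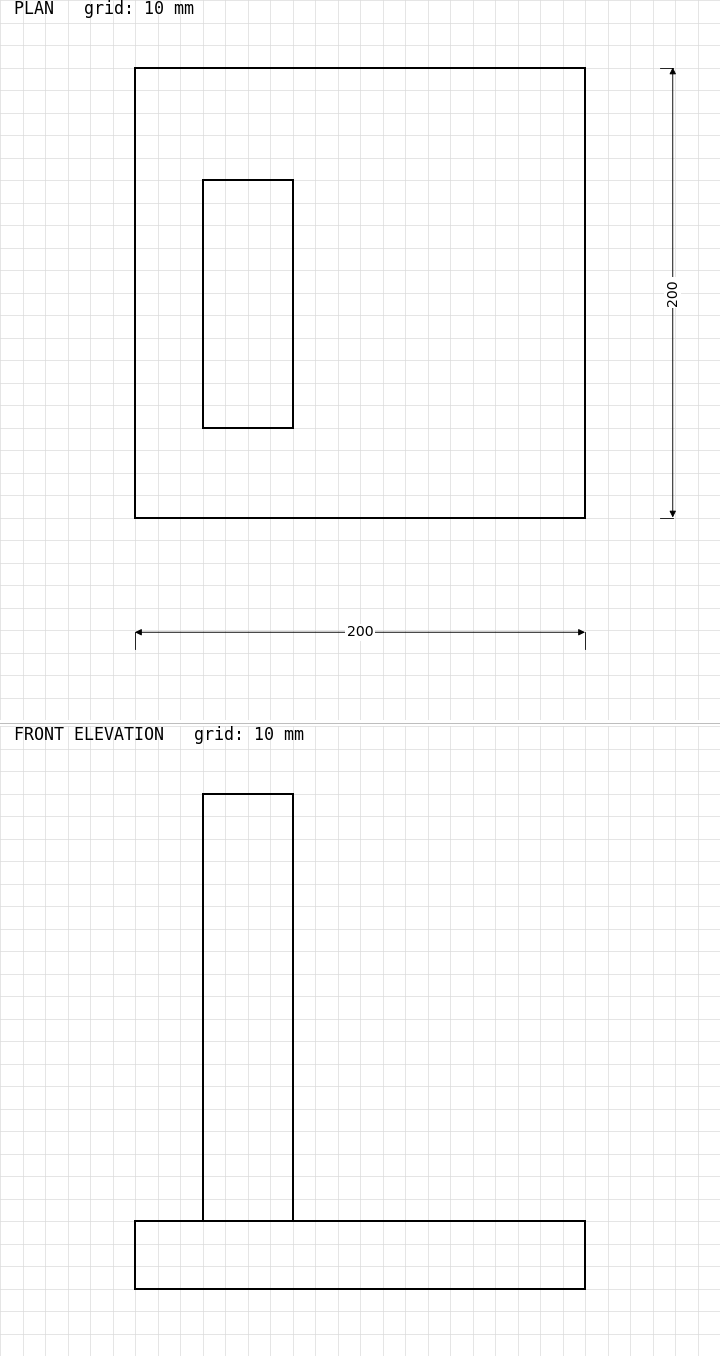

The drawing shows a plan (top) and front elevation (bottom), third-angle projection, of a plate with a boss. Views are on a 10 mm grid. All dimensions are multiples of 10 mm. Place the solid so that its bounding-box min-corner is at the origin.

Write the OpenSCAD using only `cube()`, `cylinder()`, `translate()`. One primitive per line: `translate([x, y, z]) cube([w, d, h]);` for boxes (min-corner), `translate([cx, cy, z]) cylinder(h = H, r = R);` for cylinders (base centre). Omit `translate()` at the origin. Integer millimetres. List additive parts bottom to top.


cube([200, 200, 30]);
translate([30, 40, 30]) cube([40, 110, 190]);


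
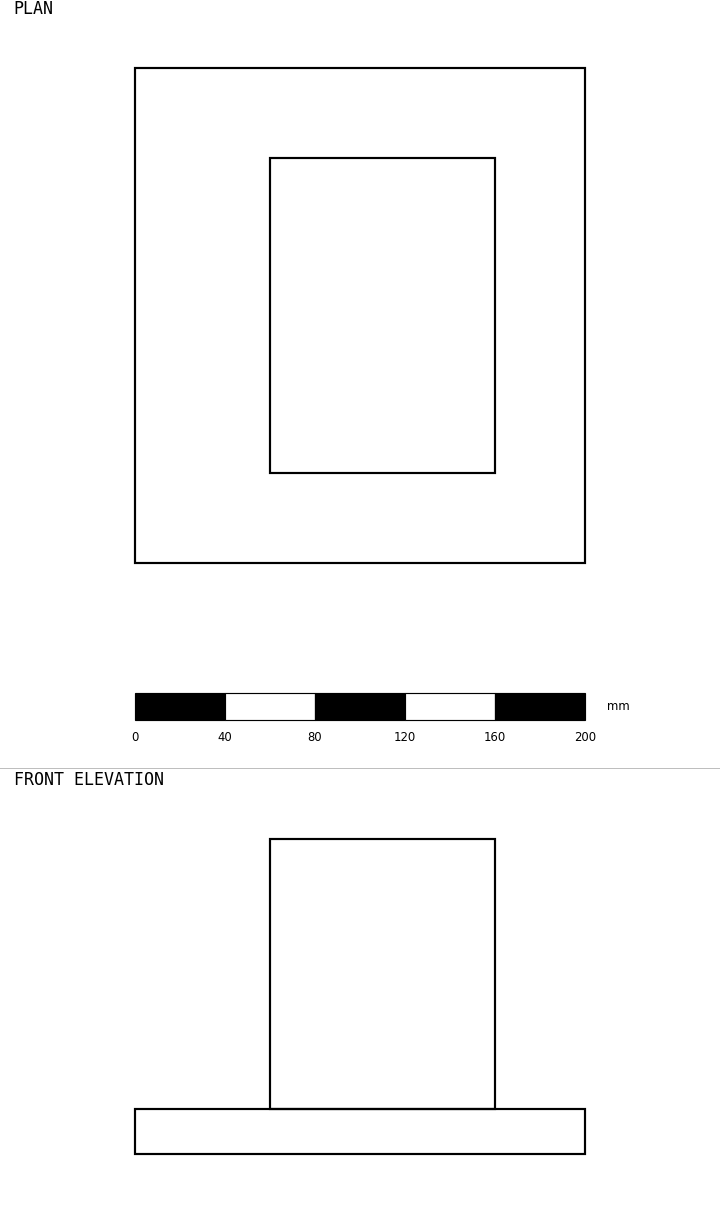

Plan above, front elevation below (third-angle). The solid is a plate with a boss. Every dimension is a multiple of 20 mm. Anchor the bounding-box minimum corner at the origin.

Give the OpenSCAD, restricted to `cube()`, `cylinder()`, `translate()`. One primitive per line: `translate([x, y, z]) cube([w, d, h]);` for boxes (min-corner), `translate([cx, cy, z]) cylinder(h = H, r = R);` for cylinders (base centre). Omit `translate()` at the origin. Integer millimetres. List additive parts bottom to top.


cube([200, 220, 20]);
translate([60, 40, 20]) cube([100, 140, 120]);
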